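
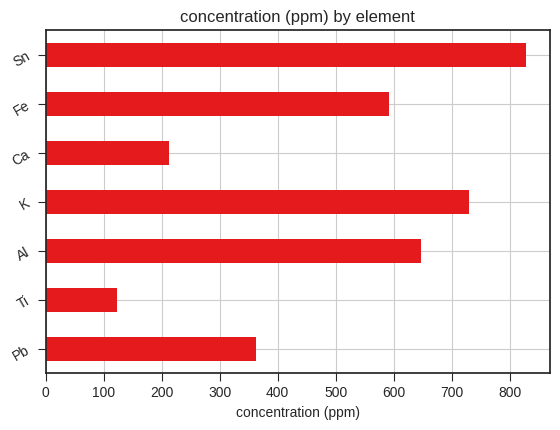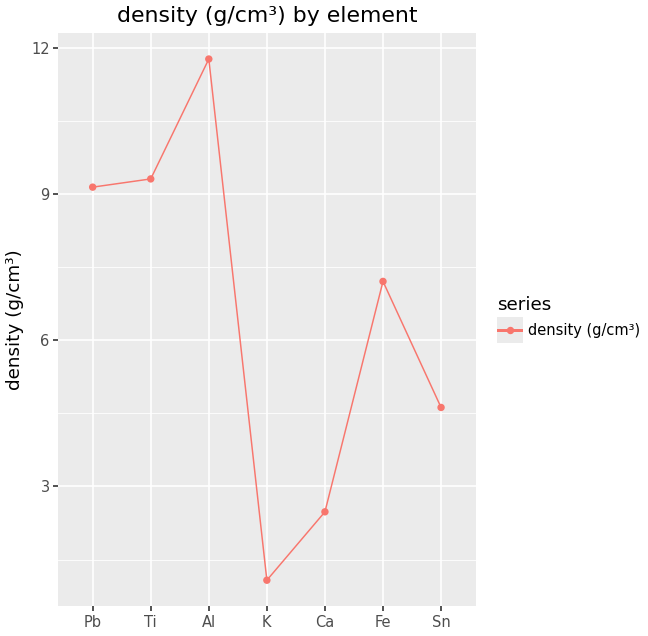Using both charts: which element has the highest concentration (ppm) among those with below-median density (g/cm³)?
Sn

Chart 2 median density (g/cm³) ≈ 8; below-median elements: K, Ca, Sn. Among those, Sn has the highest concentration (ppm) (≈ 800).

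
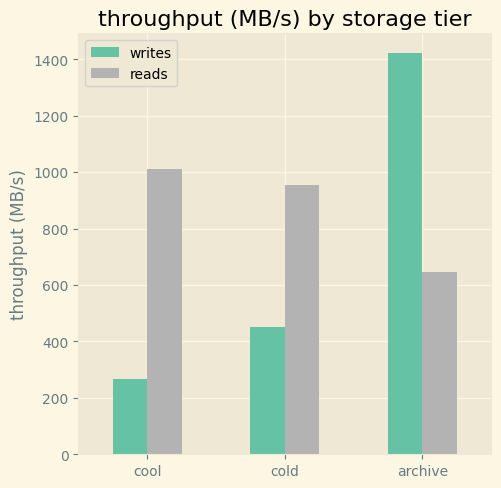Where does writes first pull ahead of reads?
archive

cold: writes ≈ 400 vs reads ≈ 1000 (not yet); archive: writes ≈ 1400 vs reads ≈ 600 (first crossover).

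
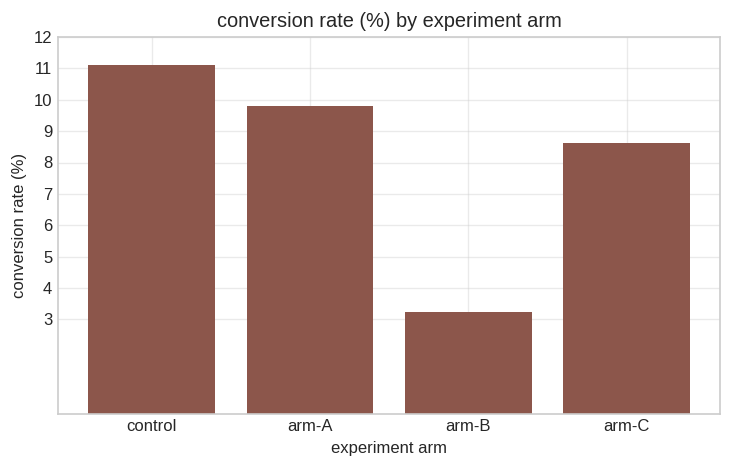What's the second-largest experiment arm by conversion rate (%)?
arm-A

Top 3: control ≈ 11, arm-A ≈ 10, arm-C ≈ 9.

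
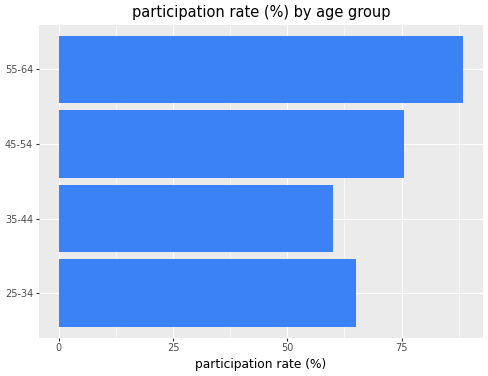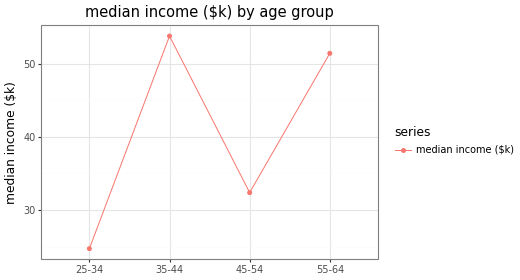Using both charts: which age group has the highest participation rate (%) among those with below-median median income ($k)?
45-54

Chart 2 median median income ($k) ≈ 40; below-median age groups: 25-34, 45-54. Among those, 45-54 has the highest participation rate (%) (≈ 80).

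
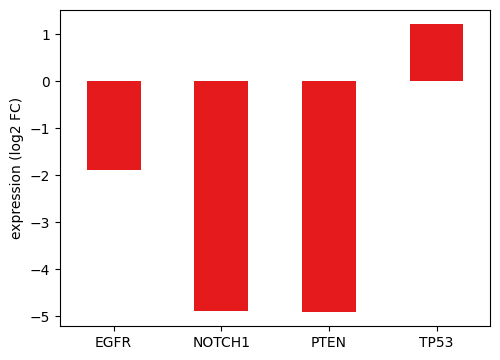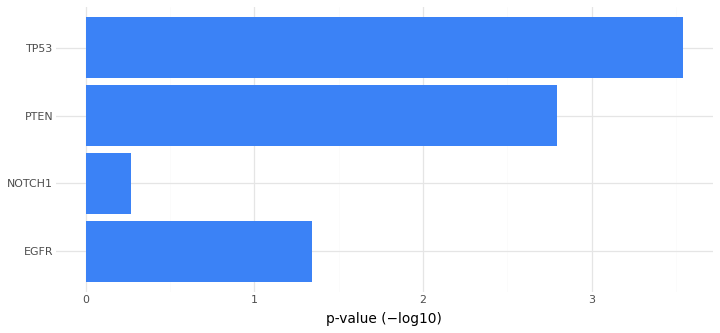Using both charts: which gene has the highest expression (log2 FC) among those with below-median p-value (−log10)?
EGFR

Chart 2 median p-value (−log10) ≈ 2; below-median genes: EGFR, NOTCH1. Among those, EGFR has the highest expression (log2 FC) (≈ -1.8).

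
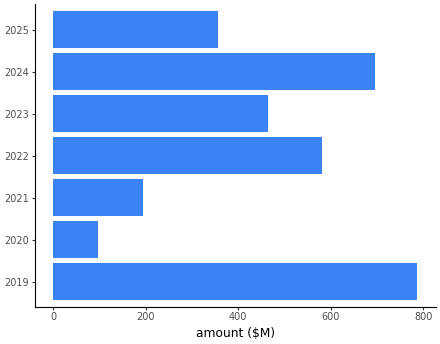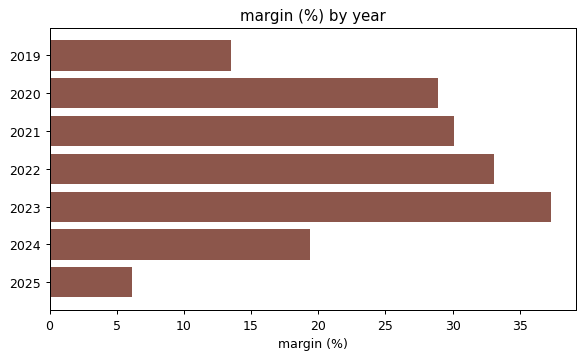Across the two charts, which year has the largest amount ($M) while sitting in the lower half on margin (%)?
2019

Chart 2 median margin (%) ≈ 30; below-median years: 2019, 2024, 2025. Among those, 2019 has the highest amount ($M) (≈ 800).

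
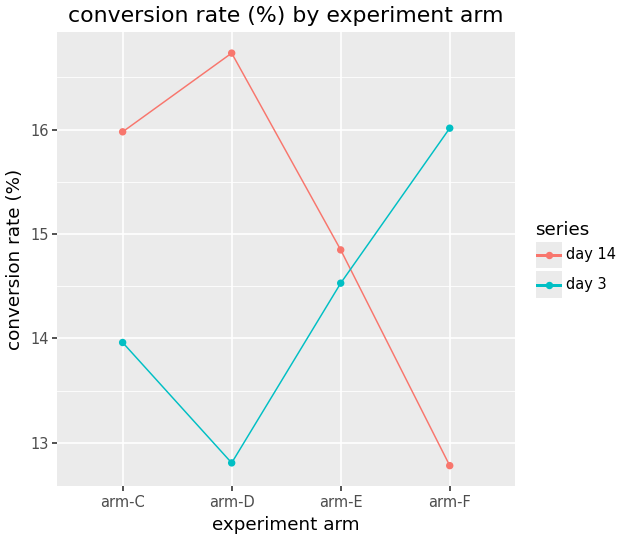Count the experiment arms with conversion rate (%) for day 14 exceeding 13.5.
Above 13.5: arm-C, arm-D, arm-E.

3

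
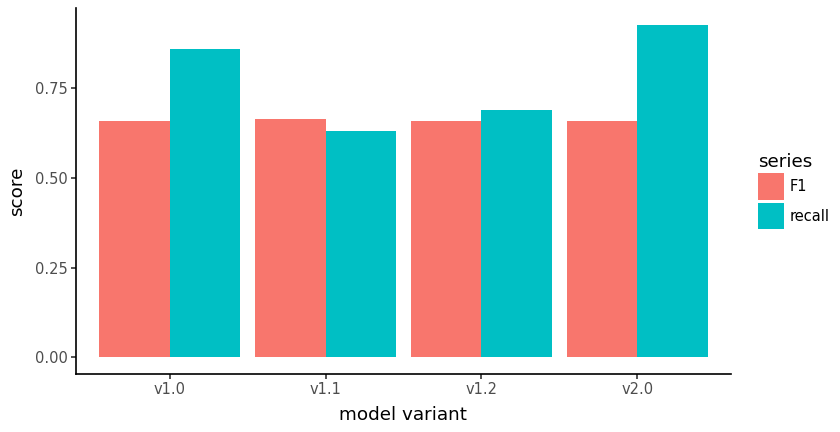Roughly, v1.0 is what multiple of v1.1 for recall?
v1.0 ≈ 0.9, v1.1 ≈ 0.6; 0.9/0.6 ≈ 1.5.

≈ 1.5×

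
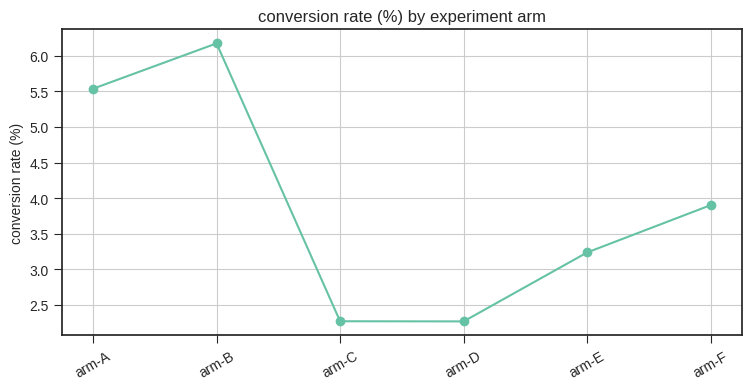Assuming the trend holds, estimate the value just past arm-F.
Last three: 2.5, 3.0, 4.0 → slope ≈ 0.75/step → next ≈ 4.75.

≈ 4.75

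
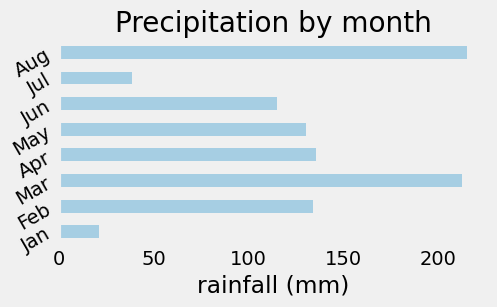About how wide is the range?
Max Aug ≈ 220, min Jan ≈ 20; range ≈ 200.

≈ 200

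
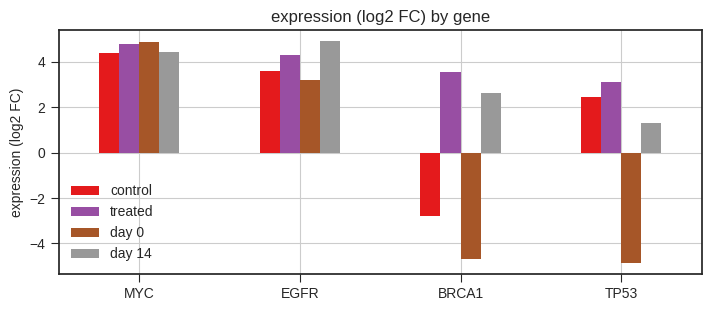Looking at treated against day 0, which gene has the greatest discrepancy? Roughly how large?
BRCA1, ≈ 9 log2 FC

BRCA1: treated ≈ 4, day 0 ≈ -5 → gap ≈ 9. Next-largest (TP53) is only ≈ 8.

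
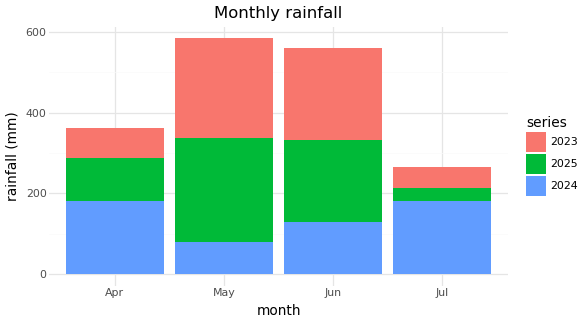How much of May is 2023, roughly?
2023 top ≈ 600, bottom ≈ 350; segment ≈ 250.

≈ 250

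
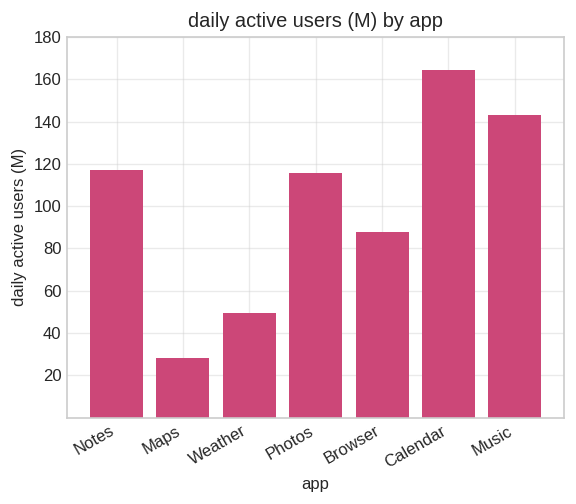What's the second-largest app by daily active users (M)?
Music

Top 3: Calendar ≈ 160, Music ≈ 140, Notes ≈ 120.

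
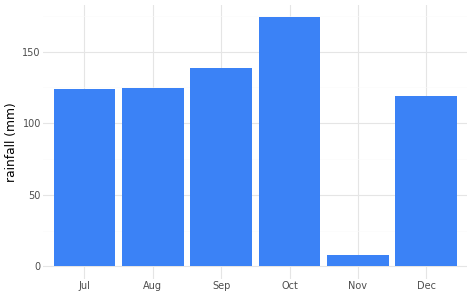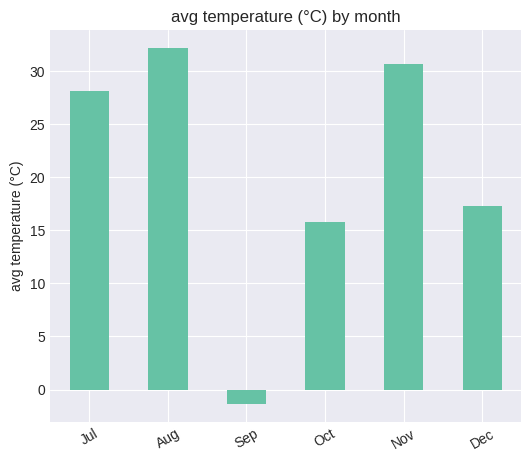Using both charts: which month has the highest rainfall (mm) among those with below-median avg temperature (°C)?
Oct

Chart 2 median avg temperature (°C) ≈ 25; below-median months: Sep, Oct, Dec. Among those, Oct has the highest rainfall (mm) (≈ 180).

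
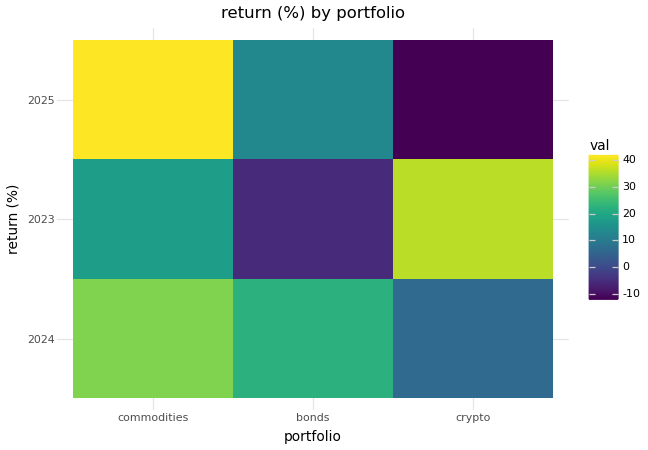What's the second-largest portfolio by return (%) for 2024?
bonds

Top 3 for 2024: commodities ≈ 30, bonds ≈ 20, crypto ≈ 5.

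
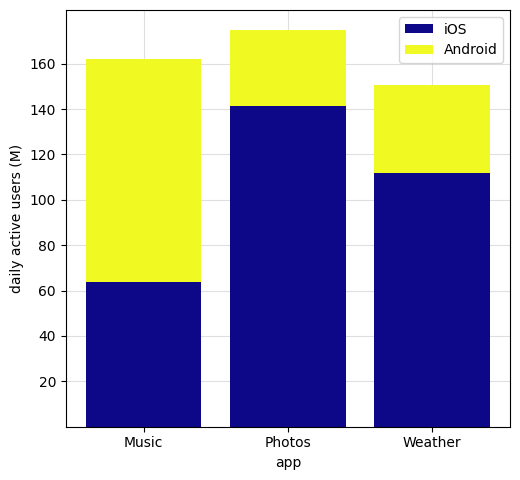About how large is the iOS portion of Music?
≈ 60

iOS top ≈ 60, bottom ≈ 0; segment ≈ 60.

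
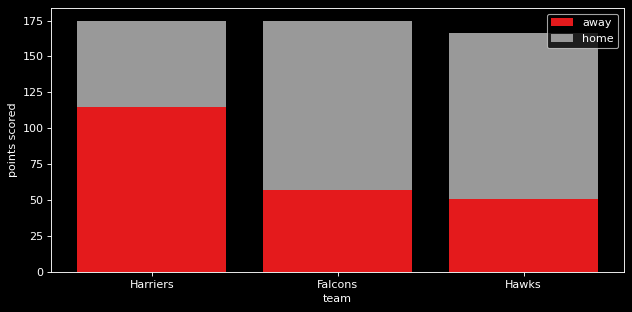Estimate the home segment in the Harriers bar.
≈ 60

home top ≈ 180, bottom ≈ 120; segment ≈ 60.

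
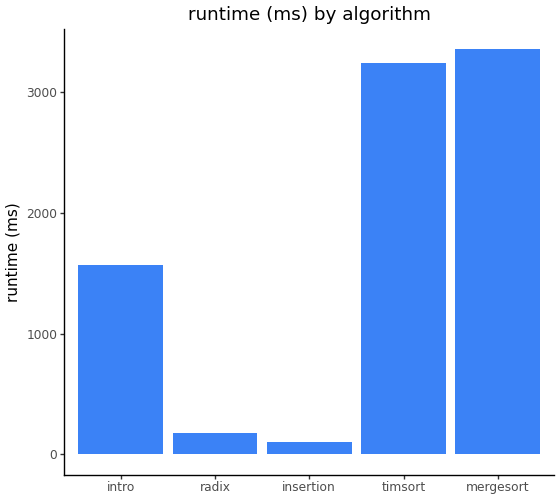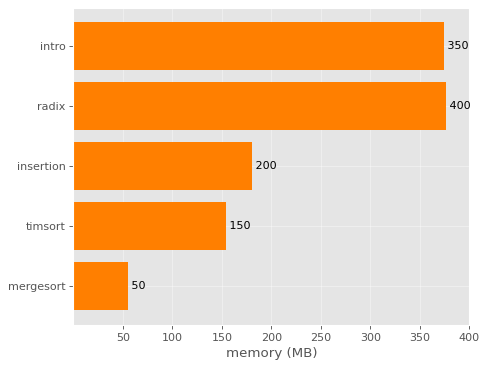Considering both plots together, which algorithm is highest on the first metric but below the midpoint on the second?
mergesort

Chart 2 median memory (MB) ≈ 200; below-median algorithms: timsort, mergesort. Among those, mergesort has the highest runtime (ms) (≈ 3500).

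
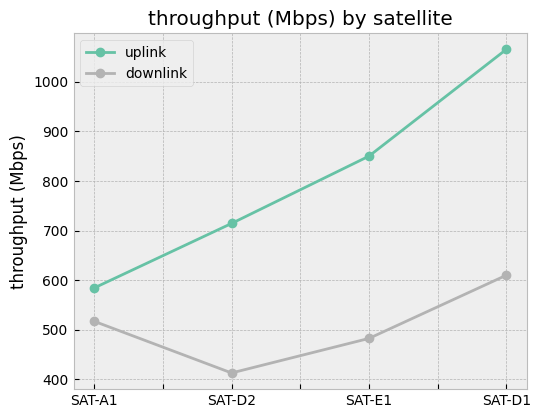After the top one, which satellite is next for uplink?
SAT-E1

Top 3 for uplink: SAT-D1 ≈ 1100, SAT-E1 ≈ 800, SAT-D2 ≈ 700.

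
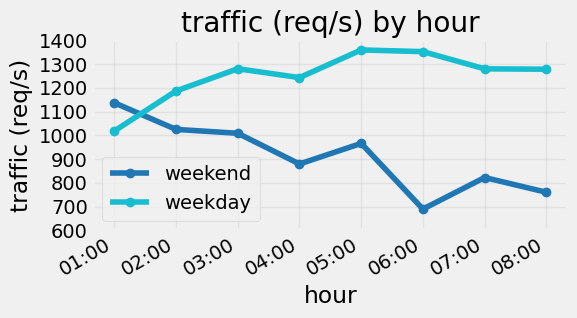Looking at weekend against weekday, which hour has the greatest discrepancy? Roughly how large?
06:00: weekend ≈ 700, weekday ≈ 1400 → gap ≈ 700. Next-largest (08:00) is only ≈ 500.

06:00, ≈ 700 req/s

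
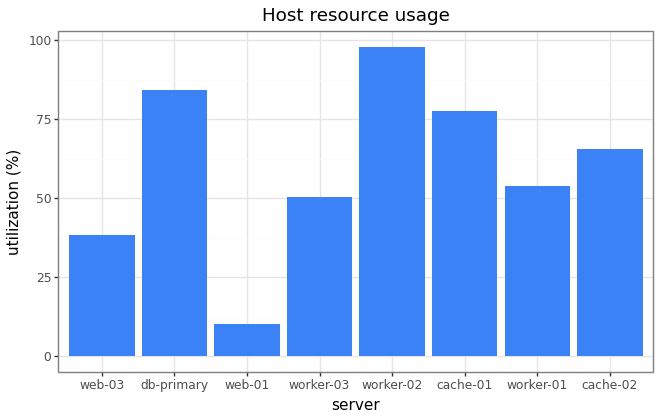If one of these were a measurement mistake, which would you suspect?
web-01 ≈ 10; the rest sit between ≈ 40 and ≈ 100.

web-01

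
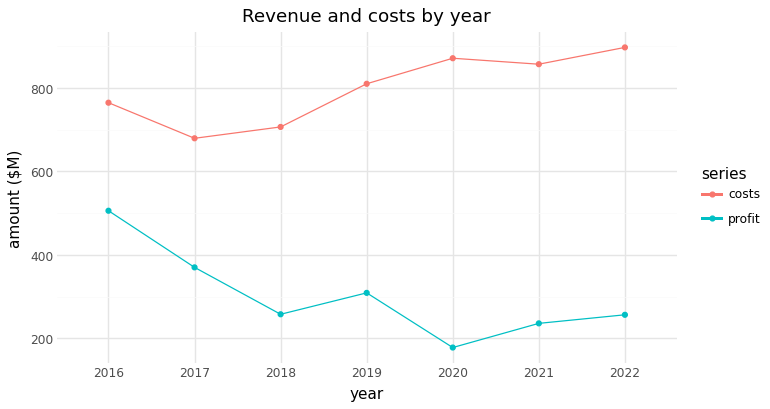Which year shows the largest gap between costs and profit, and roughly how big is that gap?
2020, ≈ 700 $M

2020: costs ≈ 900, profit ≈ 200 → gap ≈ 700. Next-largest (2022) is only ≈ 600.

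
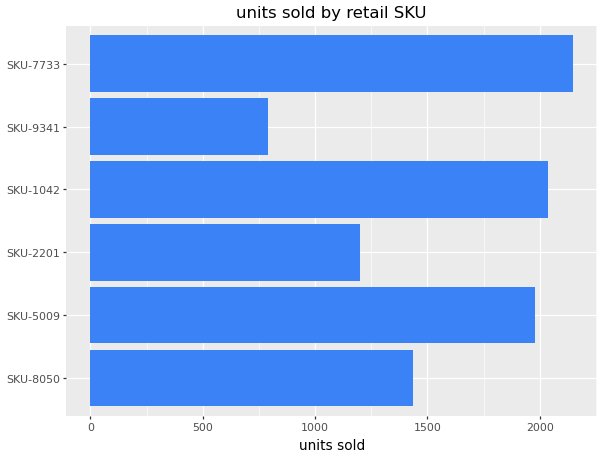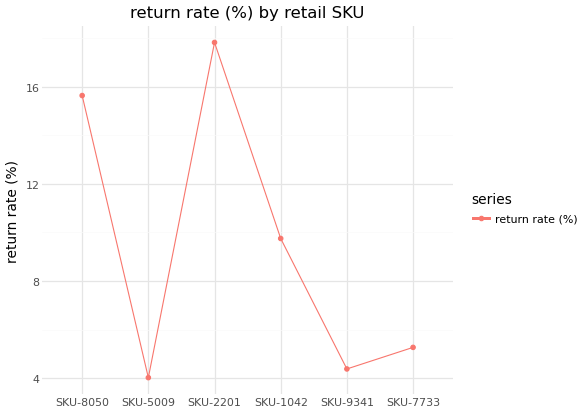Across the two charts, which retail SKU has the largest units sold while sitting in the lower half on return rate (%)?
Chart 2 median return rate (%) ≈ 8; below-median retail SKUs: SKU-5009, SKU-9341, SKU-7733. Among those, SKU-7733 has the highest units sold (≈ 2200).

SKU-7733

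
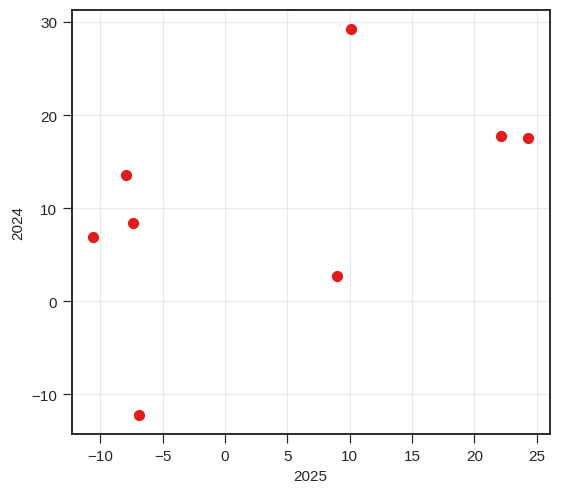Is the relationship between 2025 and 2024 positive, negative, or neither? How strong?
positive, moderate

Points are positively correlated; moderate (|r| ≈ 0.5).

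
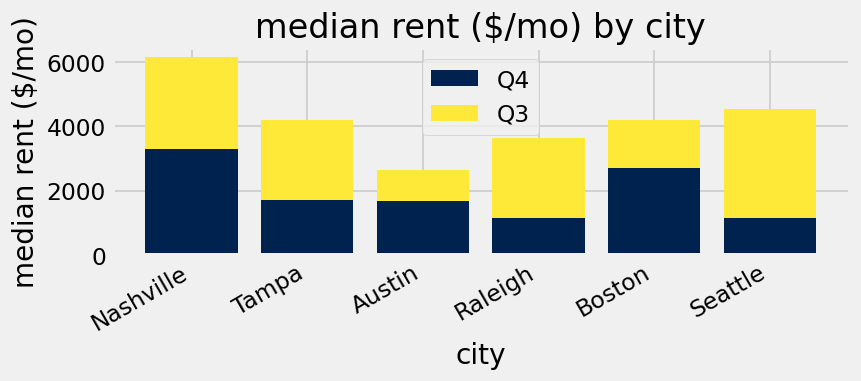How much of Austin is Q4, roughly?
≈ 2000

Q4 top ≈ 2000, bottom ≈ 0; segment ≈ 2000.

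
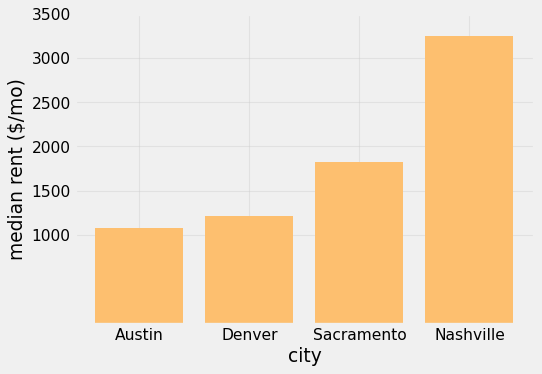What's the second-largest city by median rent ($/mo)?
Top 3: Nashville ≈ 3000, Sacramento ≈ 2000, Denver ≈ 1000.

Sacramento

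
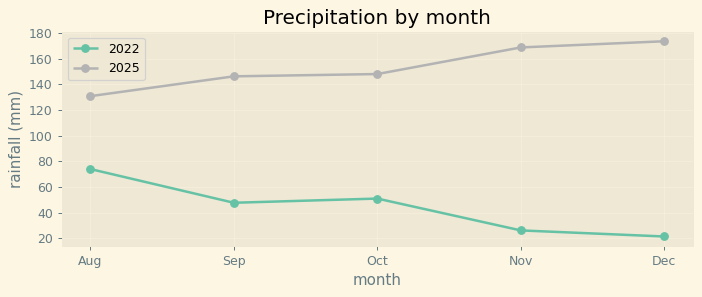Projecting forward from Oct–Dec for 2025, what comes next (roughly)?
Last three: 140, 160, 180 → slope ≈ 20/step → next ≈ 200.

≈ 200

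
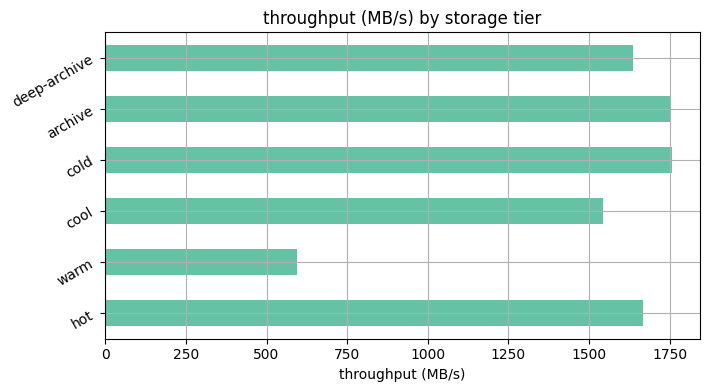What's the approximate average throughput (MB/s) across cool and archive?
(1600 + 1800) / 2 ≈ 1700.

≈ 1700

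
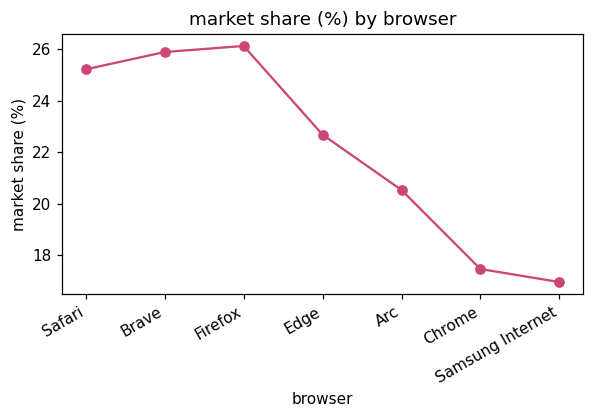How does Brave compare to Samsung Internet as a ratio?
Brave ≈ 26, Samsung Internet ≈ 17; 26/17 ≈ 1.53.

≈ 1.53×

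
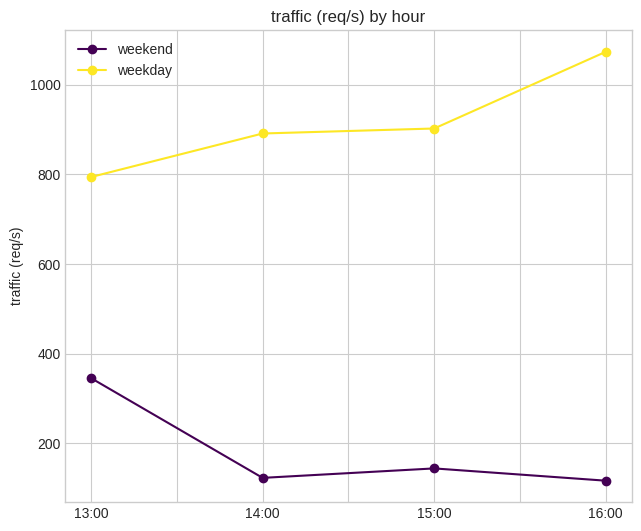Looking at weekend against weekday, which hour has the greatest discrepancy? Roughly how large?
16:00: weekend ≈ 100, weekday ≈ 1100 → gap ≈ 1000. Next-largest (14:00) is only ≈ 800.

16:00, ≈ 1000 req/s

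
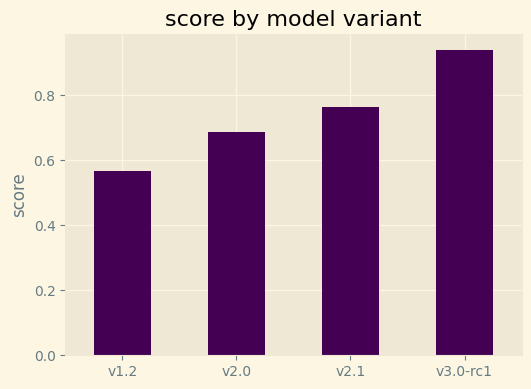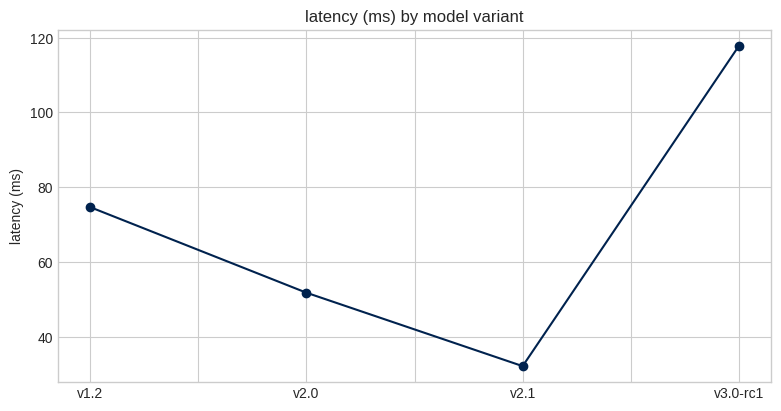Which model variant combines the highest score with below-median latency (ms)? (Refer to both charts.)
v2.1

Chart 2 median latency (ms) ≈ 60; below-median model variants: v2.0, v2.1. Among those, v2.1 has the highest score (≈ 0.8).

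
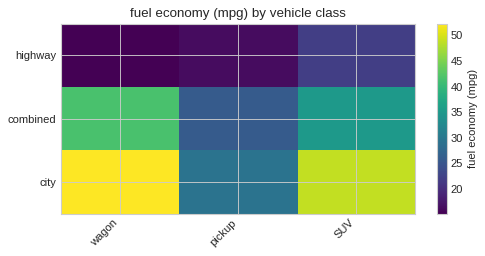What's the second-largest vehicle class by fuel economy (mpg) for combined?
Top 3 for combined: wagon ≈ 40, SUV ≈ 35, pickup ≈ 25.

SUV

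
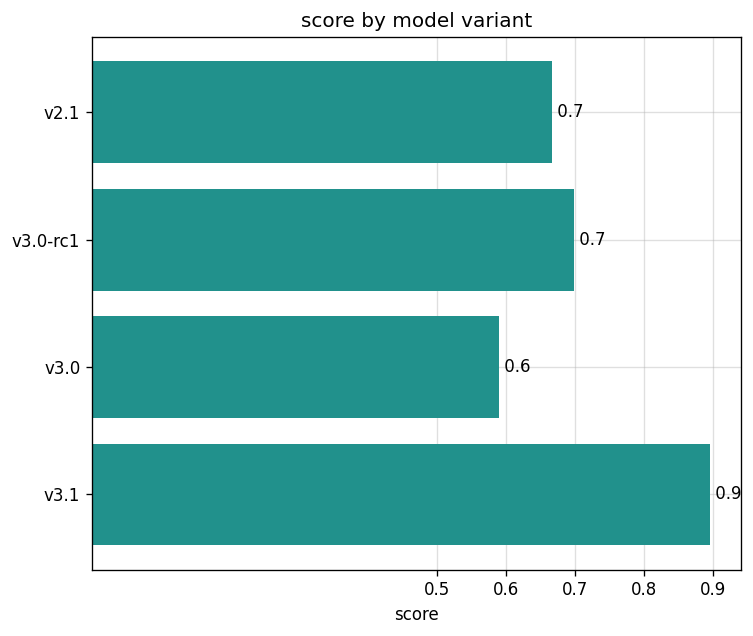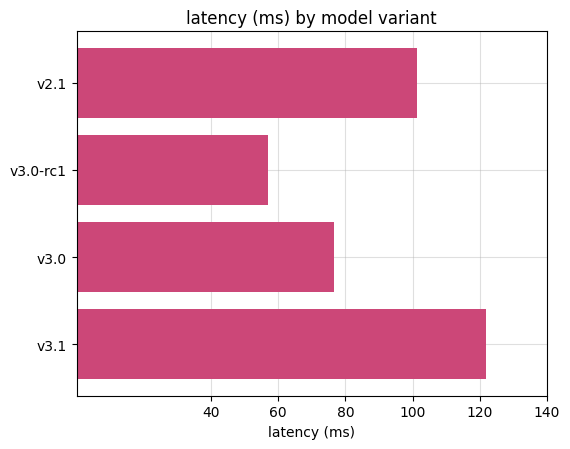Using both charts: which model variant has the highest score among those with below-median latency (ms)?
v3.0-rc1

Chart 2 median latency (ms) ≈ 80; below-median model variants: v3.0-rc1, v3.0. Among those, v3.0-rc1 has the highest score (≈ 0.7).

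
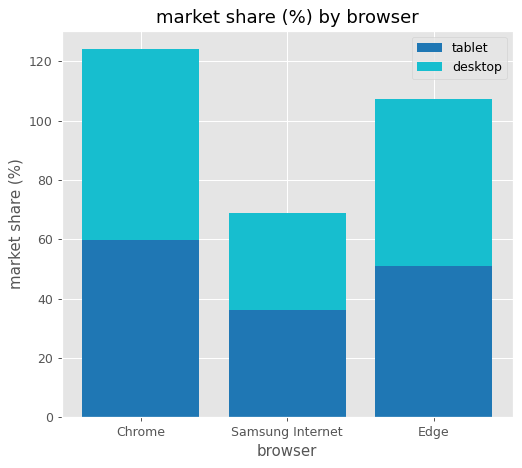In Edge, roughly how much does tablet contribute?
≈ 60

tablet top ≈ 60, bottom ≈ 0; segment ≈ 60.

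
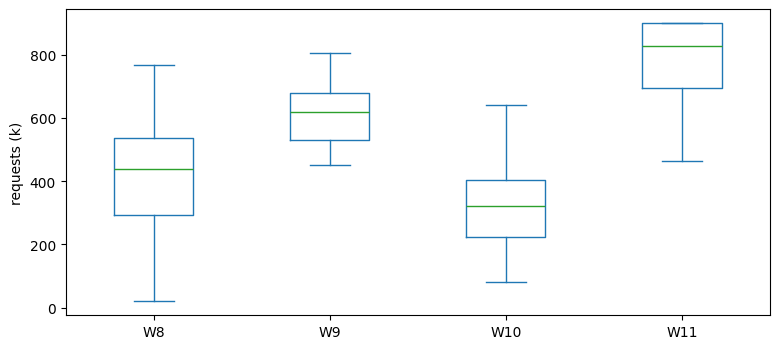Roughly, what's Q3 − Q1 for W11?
≈ 200

Q3 ≈ 900, Q1 ≈ 700; IQR ≈ 200.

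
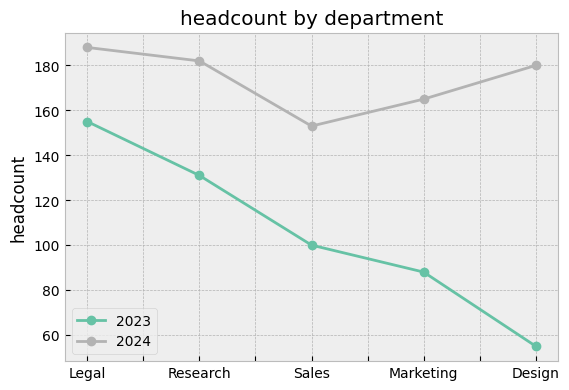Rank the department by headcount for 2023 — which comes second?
Top 3 for 2023: Legal ≈ 160, Research ≈ 140, Sales ≈ 100.

Research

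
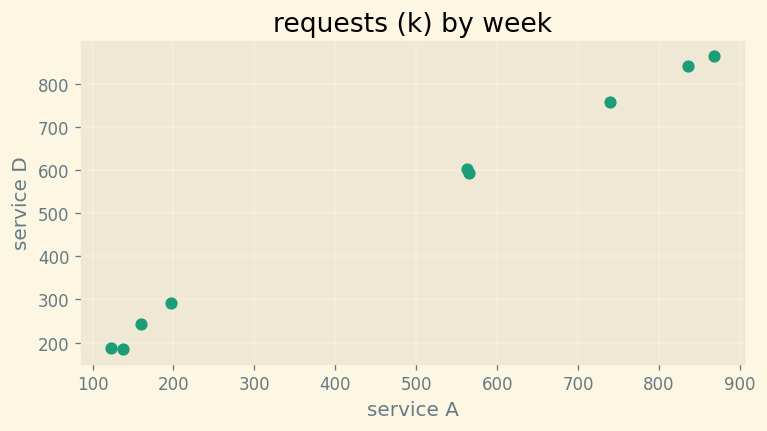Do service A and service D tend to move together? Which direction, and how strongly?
positive, strong

Points are positively correlated; strong (|r| ≈ 1.0).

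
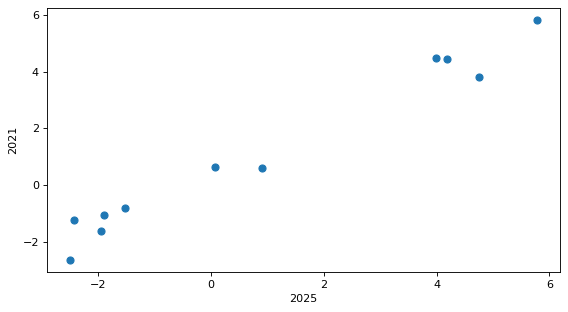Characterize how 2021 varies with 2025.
positive, strong

Points are positively correlated; strong (|r| ≈ 1.0).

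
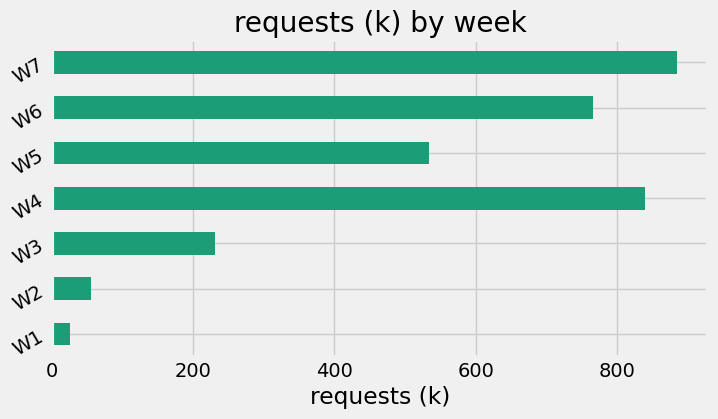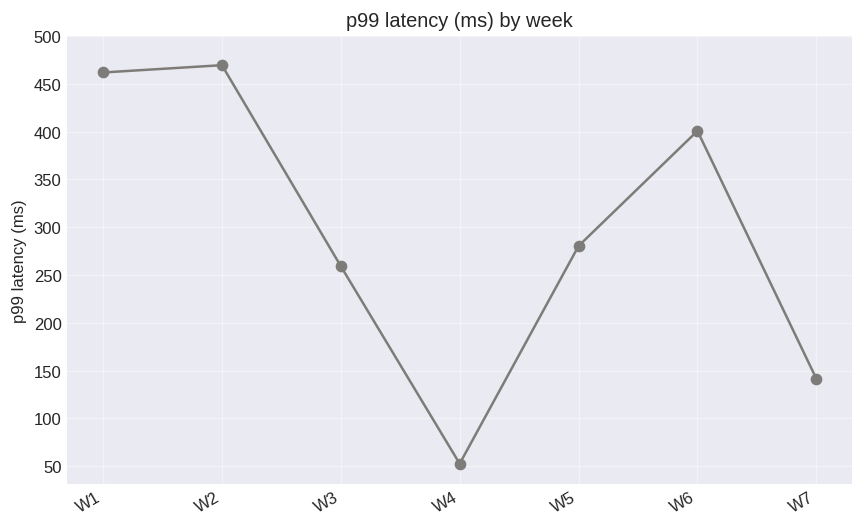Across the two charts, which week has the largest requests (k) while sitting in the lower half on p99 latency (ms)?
W7

Chart 2 median p99 latency (ms) ≈ 300; below-median weeks: W3, W4, W7. Among those, W7 has the highest requests (k) (≈ 900).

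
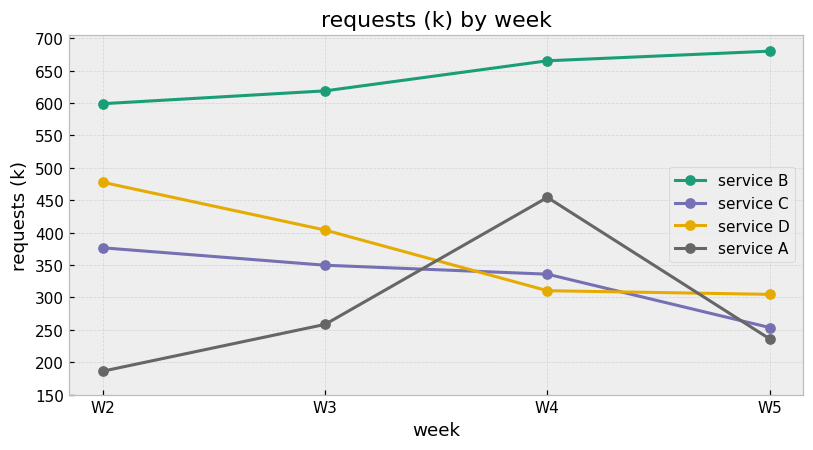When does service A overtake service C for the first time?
W4

W3: service A ≈ 250 vs service C ≈ 350 (not yet); W4: service A ≈ 450 vs service C ≈ 350 (first crossover).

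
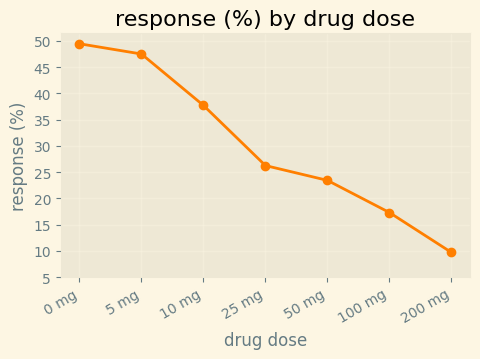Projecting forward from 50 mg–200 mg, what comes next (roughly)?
≈ 2.5

Last three: 25, 15, 10 → slope ≈ -7.5/step → next ≈ 2.5.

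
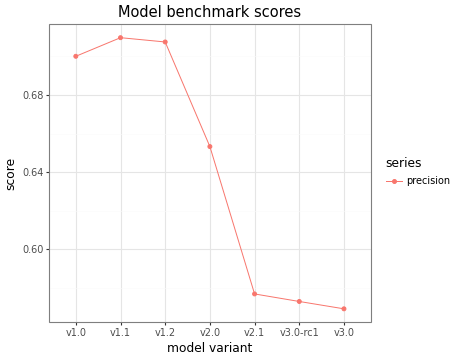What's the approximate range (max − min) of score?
≈ 0.14

Max v1.1 ≈ 0.70, min v3.0 ≈ 0.56; range ≈ 0.14.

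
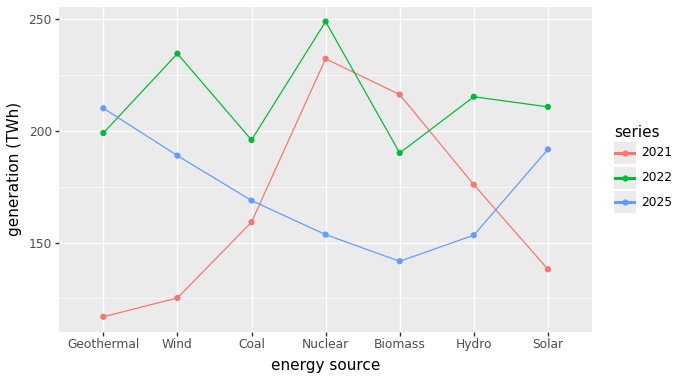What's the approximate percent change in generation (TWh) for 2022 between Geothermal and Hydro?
≈ +10%

Geothermal ≈ 200, Hydro ≈ 220; (220 − 200) / 200 ≈ +10%.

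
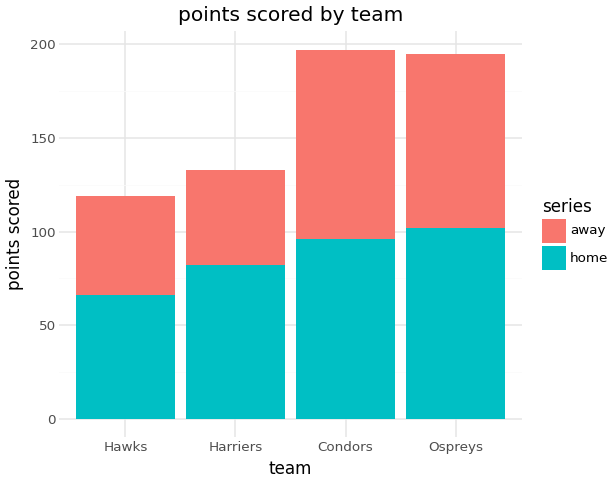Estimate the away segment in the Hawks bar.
≈ 60

away top ≈ 120, bottom ≈ 60; segment ≈ 60.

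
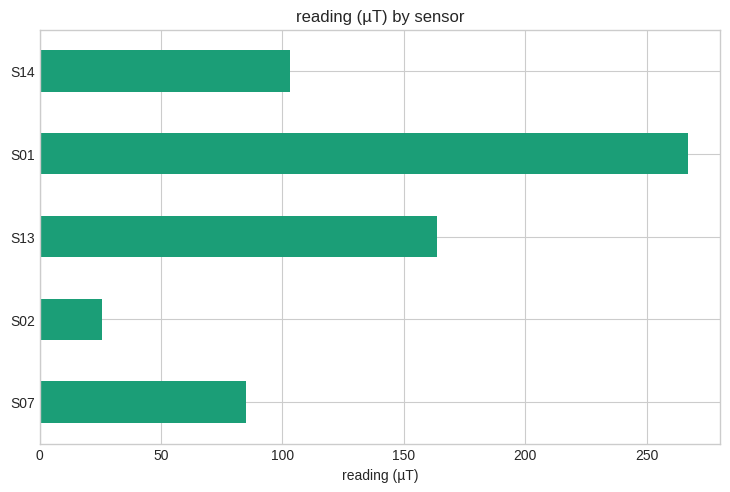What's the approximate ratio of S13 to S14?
≈ 1.75×

S13 ≈ 175, S14 ≈ 100; 175/100 ≈ 1.75.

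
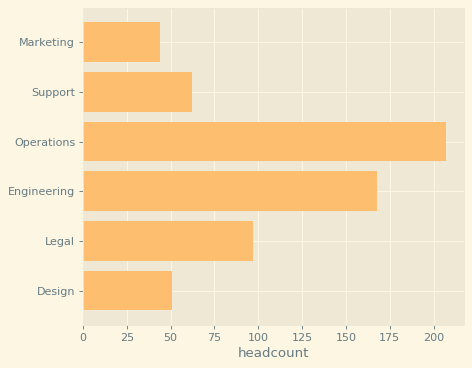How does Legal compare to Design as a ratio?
≈ 1.67×

Legal ≈ 100, Design ≈ 60; 100/60 ≈ 1.67.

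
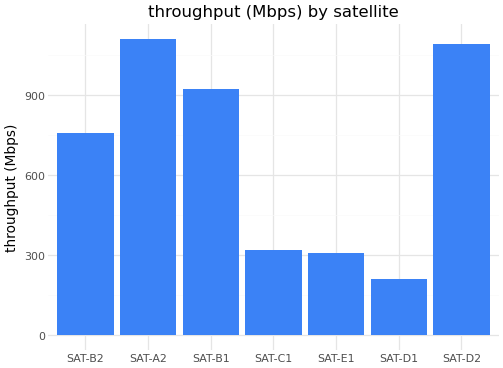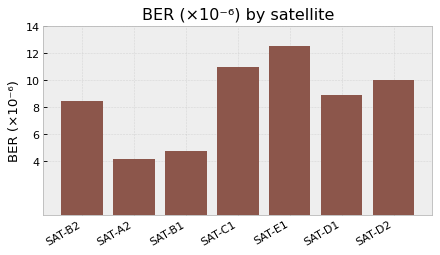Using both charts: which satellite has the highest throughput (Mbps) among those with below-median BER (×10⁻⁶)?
Chart 2 median BER (×10⁻⁶) ≈ 8; below-median satellites: SAT-B2, SAT-A2, SAT-B1. Among those, SAT-A2 has the highest throughput (Mbps) (≈ 1200).

SAT-A2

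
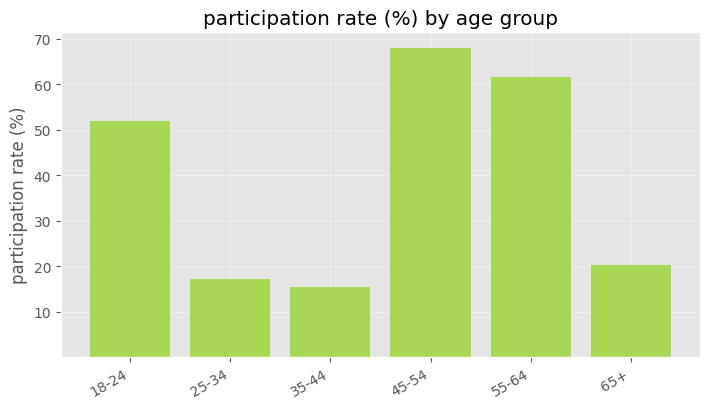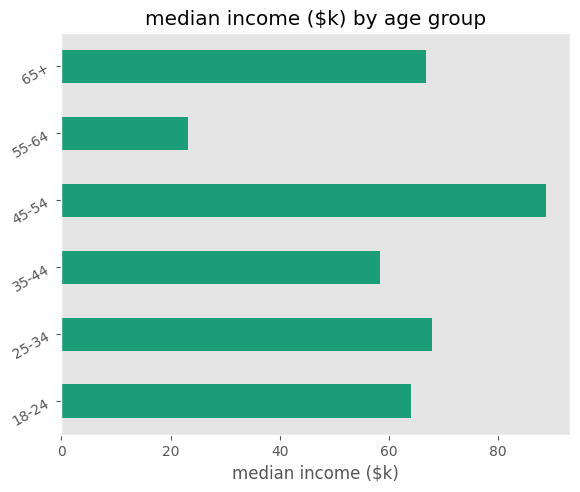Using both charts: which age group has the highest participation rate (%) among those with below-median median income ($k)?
Chart 2 median median income ($k) ≈ 70; below-median age groups: 18-24, 35-44, 55-64. Among those, 55-64 has the highest participation rate (%) (≈ 60).

55-64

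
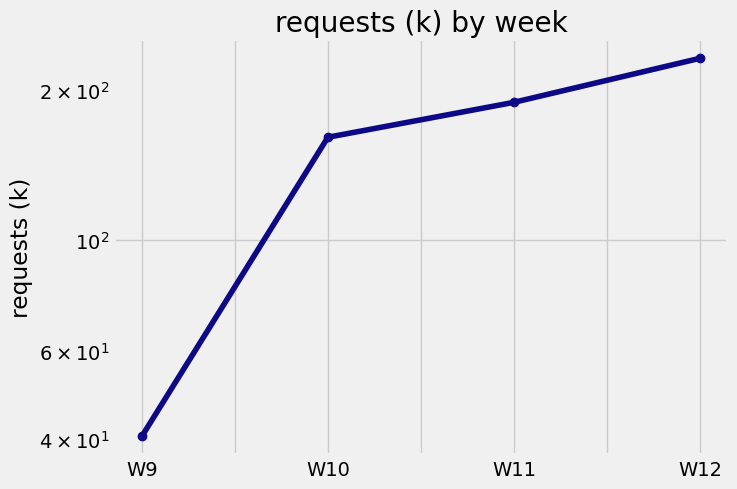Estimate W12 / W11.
≈ 1.33×

W12 ≈ 240, W11 ≈ 180; 240/180 ≈ 1.33.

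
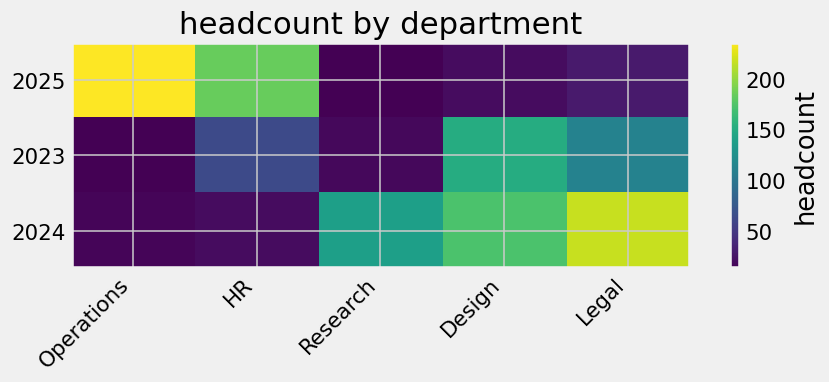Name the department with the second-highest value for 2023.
Top 3 for 2023: Design ≈ 160, Legal ≈ 120, HR ≈ 60.

Legal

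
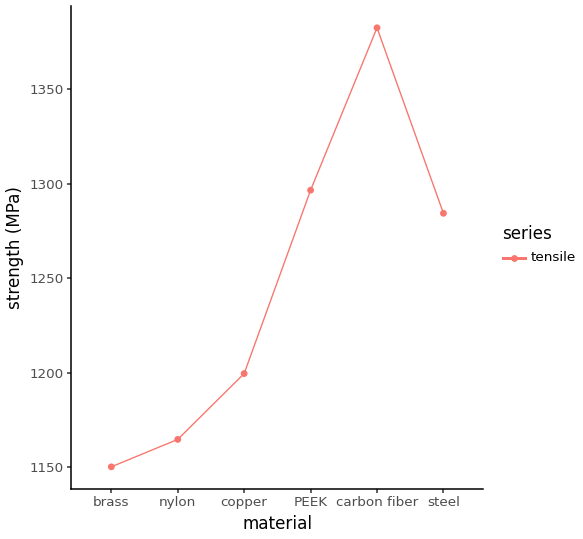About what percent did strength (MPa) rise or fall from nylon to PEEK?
nylon ≈ 1160, PEEK ≈ 1300; (1300 − 1160) / 1160 ≈ +12.1%.

≈ +12.1%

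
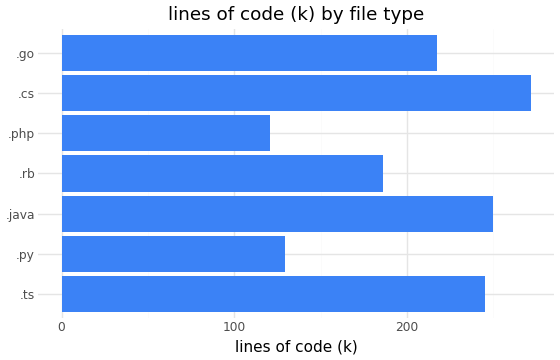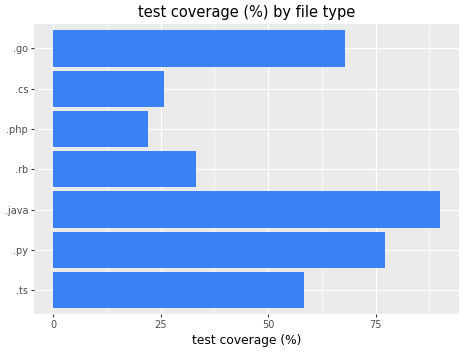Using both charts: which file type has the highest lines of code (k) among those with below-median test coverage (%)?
Chart 2 median test coverage (%) ≈ 60; below-median file types: .rb, .php, .cs. Among those, .cs has the highest lines of code (k) (≈ 275).

.cs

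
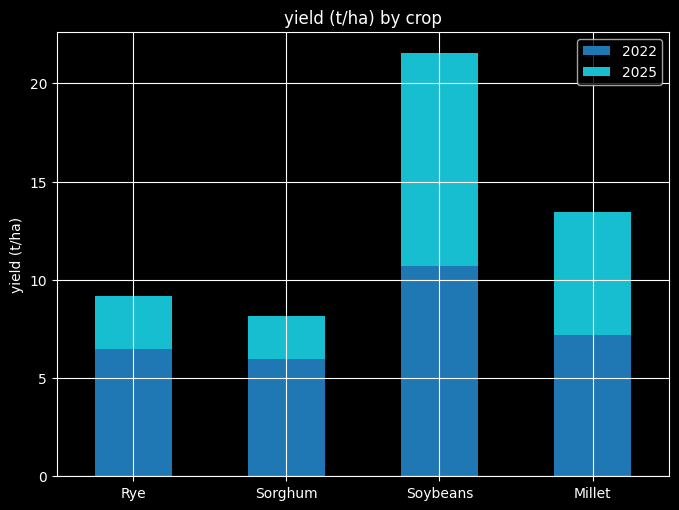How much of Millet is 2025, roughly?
2025 top ≈ 14, bottom ≈ 8; segment ≈ 6.

≈ 6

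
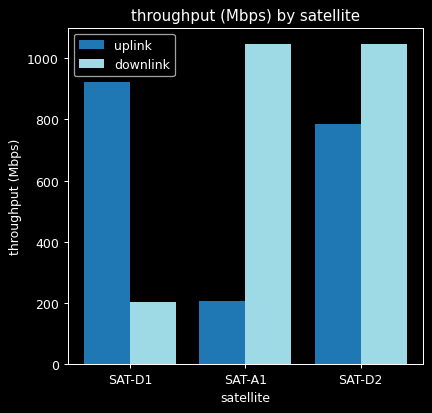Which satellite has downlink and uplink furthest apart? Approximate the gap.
SAT-A1, ≈ 800 Mbps

SAT-A1: downlink ≈ 1000, uplink ≈ 200 → gap ≈ 800. Next-largest (SAT-D1) is only ≈ 700.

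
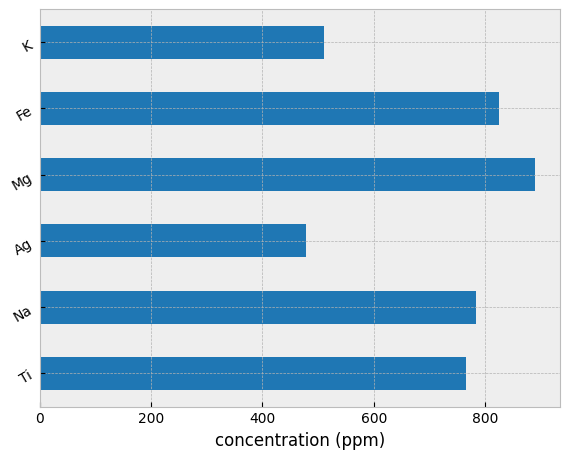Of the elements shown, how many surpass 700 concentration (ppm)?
Above 700: Ti, Na, Mg, Fe.

4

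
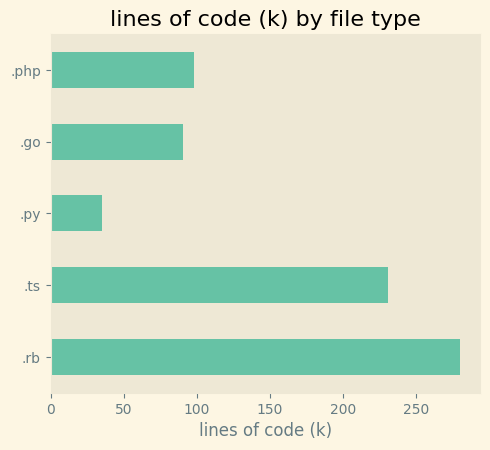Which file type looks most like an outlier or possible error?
.rb

.rb ≈ 275; the rest sit between ≈ 25 and ≈ 225.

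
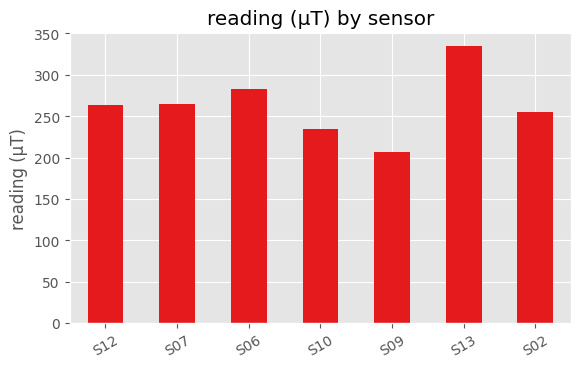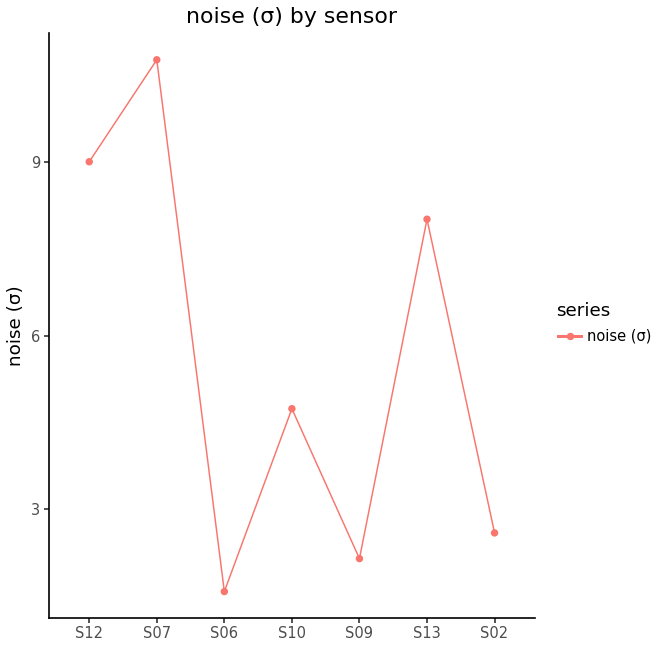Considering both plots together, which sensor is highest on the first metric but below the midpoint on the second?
Chart 2 median noise (σ) ≈ 5; below-median sensors: S06, S09, S02. Among those, S06 has the highest reading (µT) (≈ 300).

S06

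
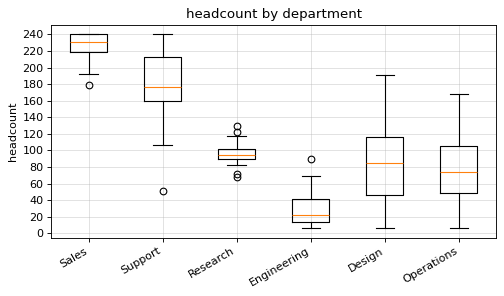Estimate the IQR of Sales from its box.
Q3 ≈ 240, Q1 ≈ 220; IQR ≈ 20.

≈ 20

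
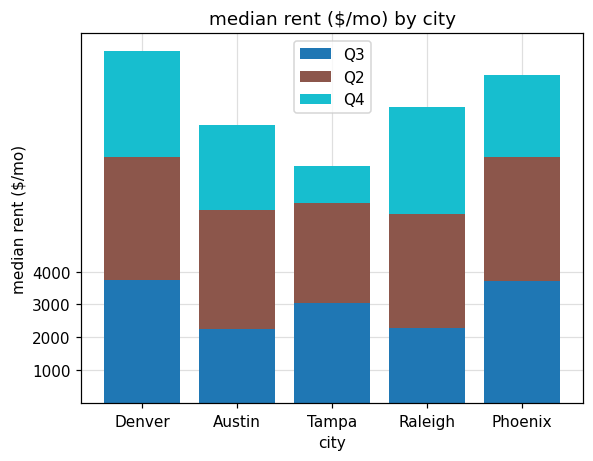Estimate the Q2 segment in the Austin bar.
≈ 4000

Q2 top ≈ 6000, bottom ≈ 2000; segment ≈ 4000.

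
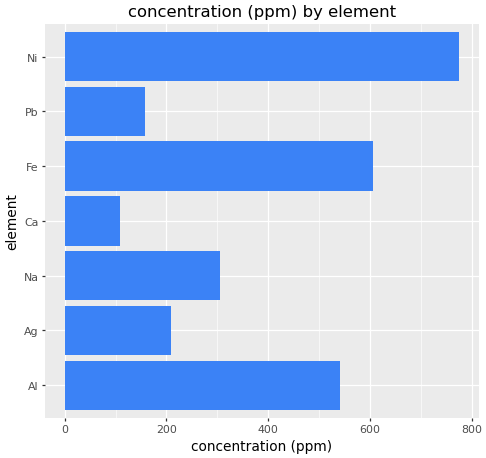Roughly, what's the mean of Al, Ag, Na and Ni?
≈ 450

(500 + 200 + 300 + 800) / 4 ≈ 450.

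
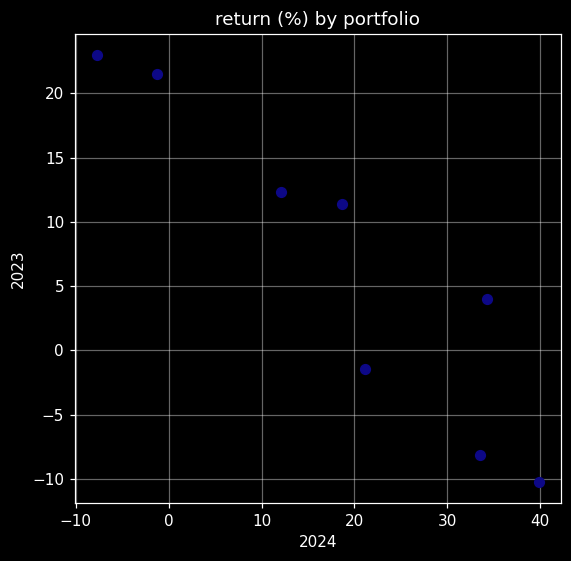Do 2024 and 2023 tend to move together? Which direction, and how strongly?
negative, strong

Points are negatively correlated; strong (|r| ≈ 0.9).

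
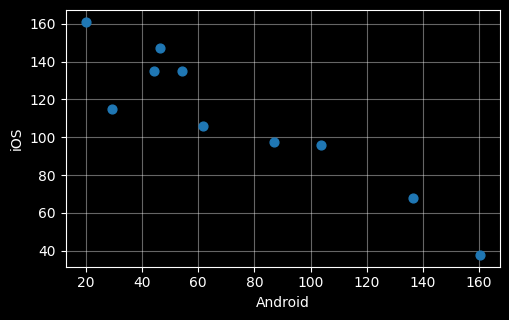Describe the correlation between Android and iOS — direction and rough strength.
Points are negatively correlated; strong (|r| ≈ 0.9).

negative, strong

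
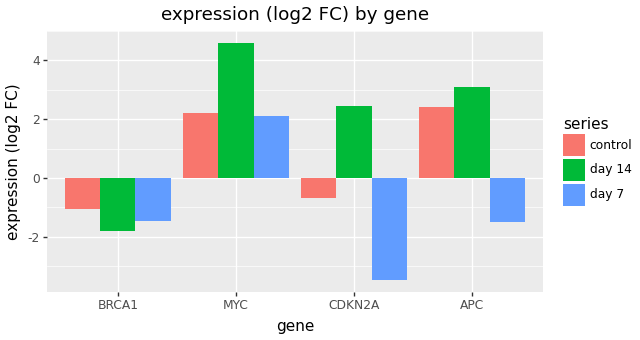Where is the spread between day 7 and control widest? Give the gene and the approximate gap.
APC: day 7 ≈ -1, control ≈ 2 → gap ≈ 3. Next-largest (CDKN2A) is only ≈ 2.

APC, ≈ 3 log2 FC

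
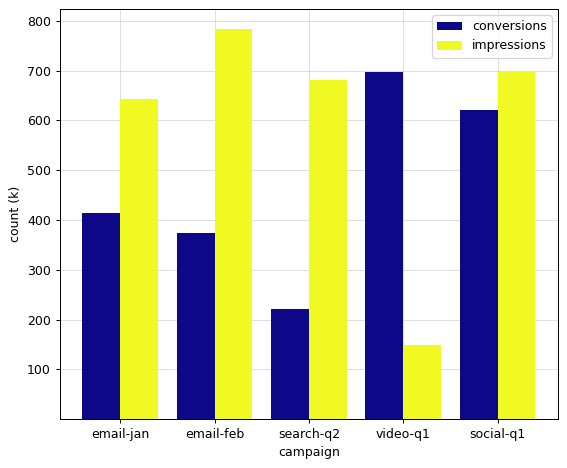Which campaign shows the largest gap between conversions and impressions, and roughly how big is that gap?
video-q1, ≈ 600 k

video-q1: conversions ≈ 700, impressions ≈ 100 → gap ≈ 600. Next-largest (search-q2) is only ≈ 500.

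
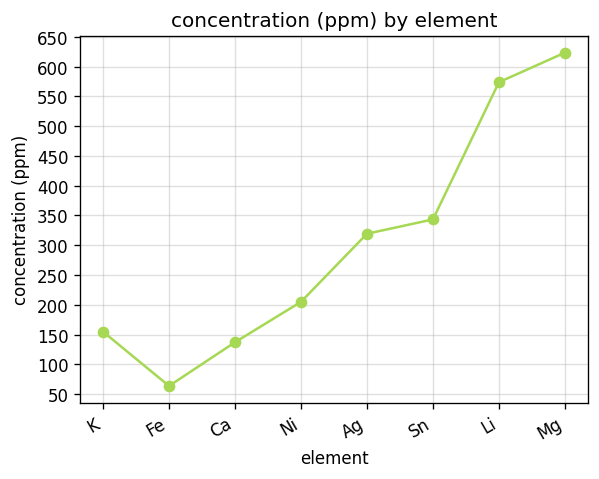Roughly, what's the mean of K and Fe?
≈ 100

(150 + 50) / 2 ≈ 100.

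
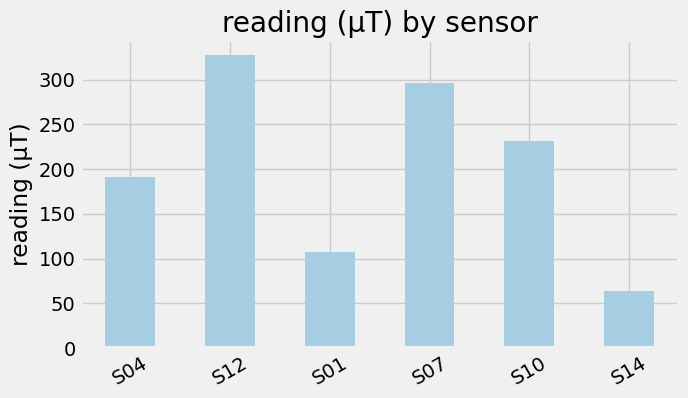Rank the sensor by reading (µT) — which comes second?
Top 3: S12 ≈ 350, S07 ≈ 300, S10 ≈ 250.

S07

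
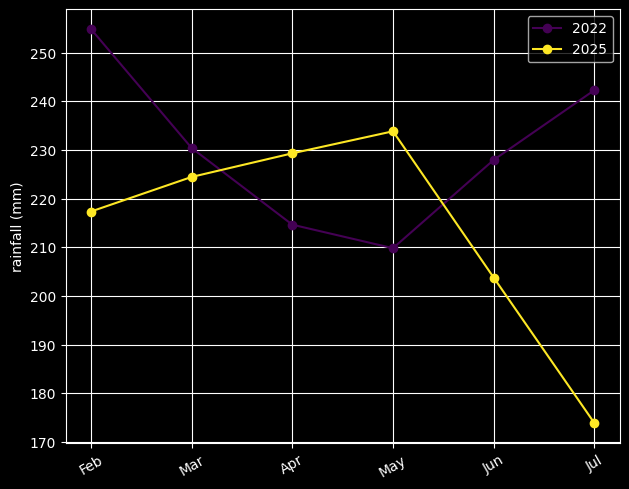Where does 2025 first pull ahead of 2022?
Apr

Mar: 2025 ≈ 220 vs 2022 ≈ 230 (not yet); Apr: 2025 ≈ 230 vs 2022 ≈ 210 (first crossover).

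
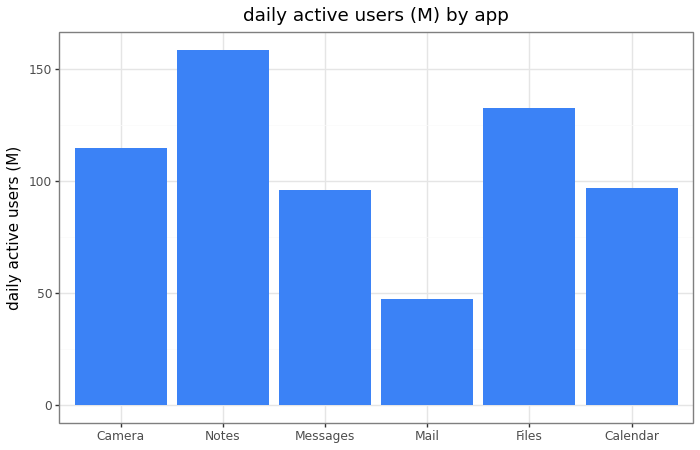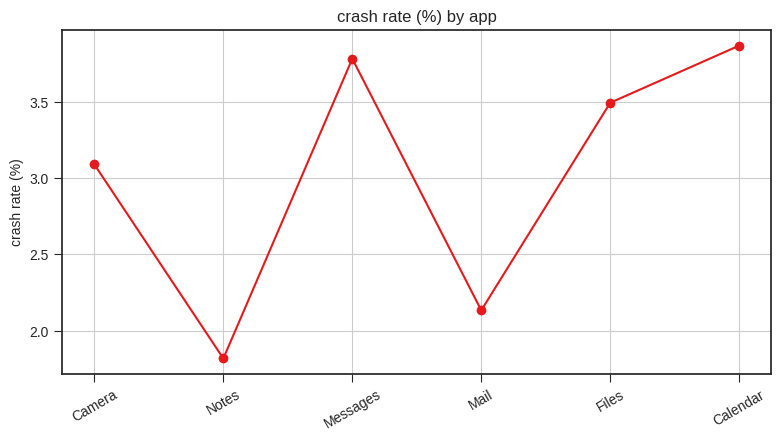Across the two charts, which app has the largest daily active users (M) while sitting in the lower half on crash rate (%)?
Notes

Chart 2 median crash rate (%) ≈ 3.5; below-median apps: Camera, Notes, Mail. Among those, Notes has the highest daily active users (M) (≈ 160).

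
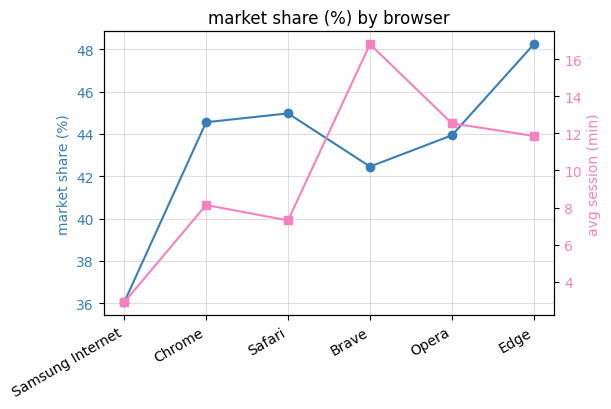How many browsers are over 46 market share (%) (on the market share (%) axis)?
Above 46: Edge.

1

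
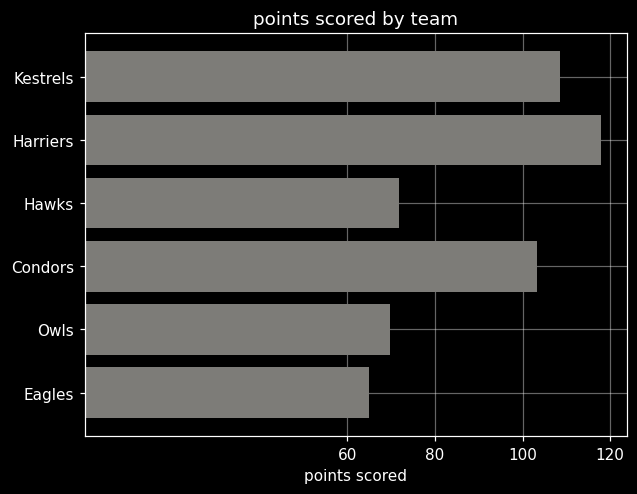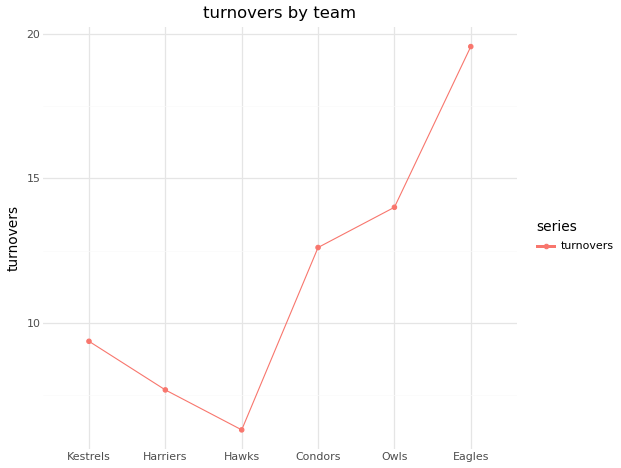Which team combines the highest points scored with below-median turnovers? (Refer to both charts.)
Chart 2 median turnovers ≈ 10; below-median teams: Kestrels, Harriers, Hawks. Among those, Harriers has the highest points scored (≈ 120).

Harriers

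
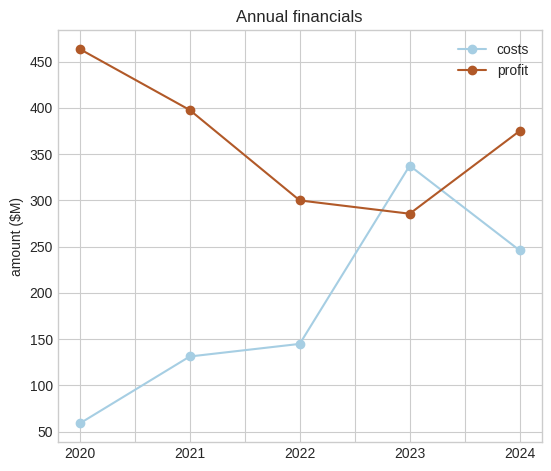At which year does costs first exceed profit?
2023

2022: costs ≈ 150 vs profit ≈ 300 (not yet); 2023: costs ≈ 350 vs profit ≈ 300 (first crossover).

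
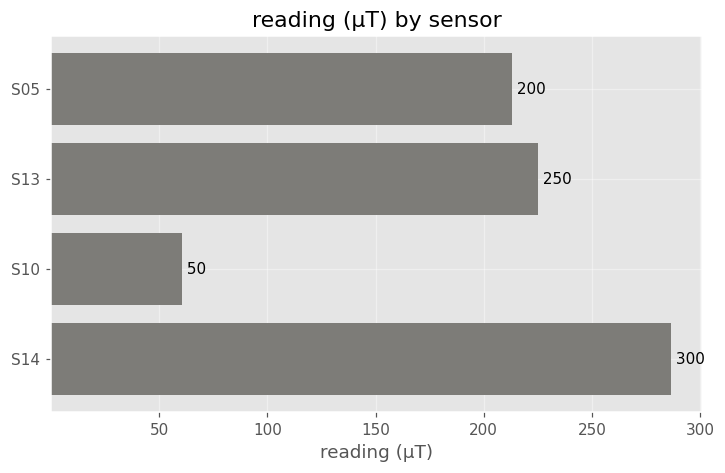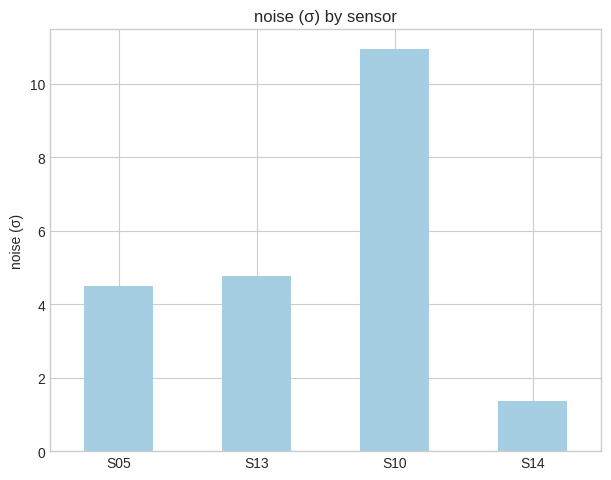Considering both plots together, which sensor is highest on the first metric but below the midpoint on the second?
Chart 2 median noise (σ) ≈ 4; below-median sensors: S05, S14. Among those, S14 has the highest reading (µT) (≈ 300).

S14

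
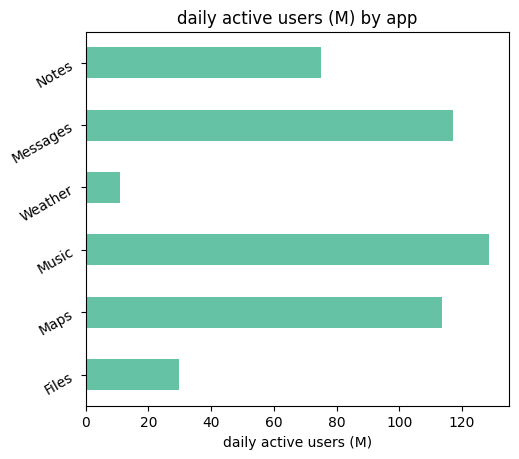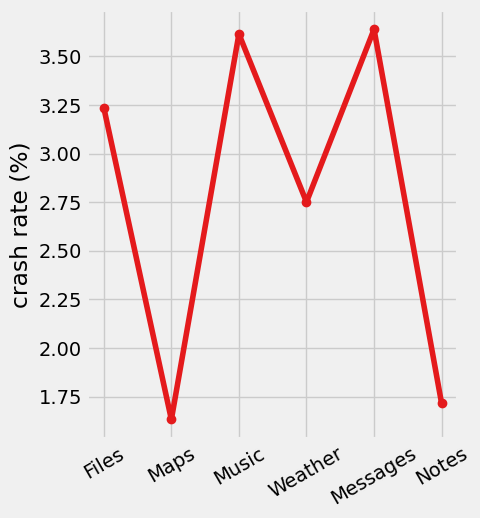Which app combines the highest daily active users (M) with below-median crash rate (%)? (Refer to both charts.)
Chart 2 median crash rate (%) ≈ 3; below-median apps: Maps, Weather, Notes. Among those, Maps has the highest daily active users (M) (≈ 120).

Maps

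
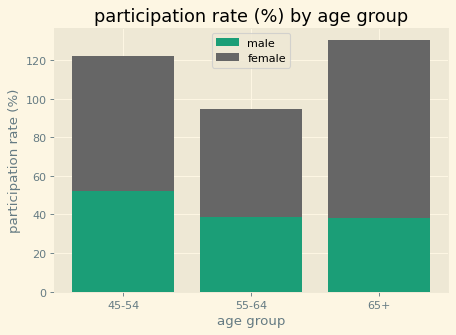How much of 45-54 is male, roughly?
≈ 60

male top ≈ 60, bottom ≈ 0; segment ≈ 60.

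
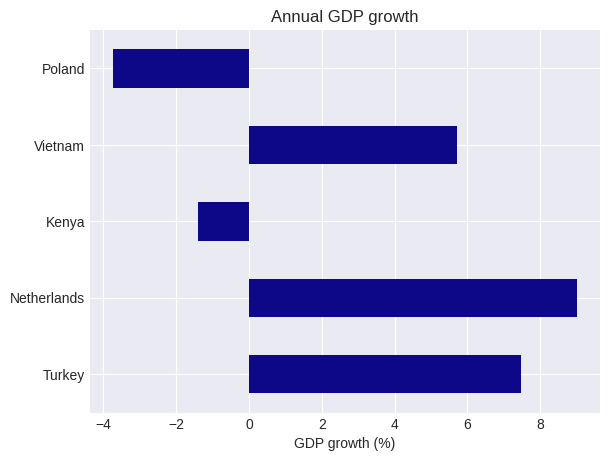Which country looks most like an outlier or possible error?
Poland

Poland ≈ -4; the rest sit between ≈ -2 and ≈ 8.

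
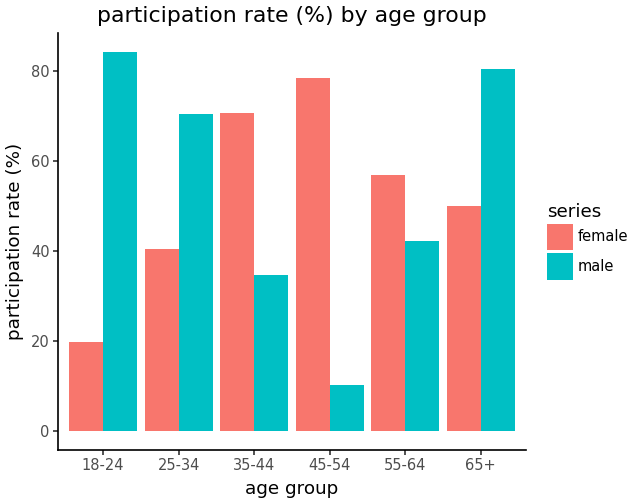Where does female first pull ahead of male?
25-34: female ≈ 40 vs male ≈ 70 (not yet); 35-44: female ≈ 70 vs male ≈ 30 (first crossover).

35-44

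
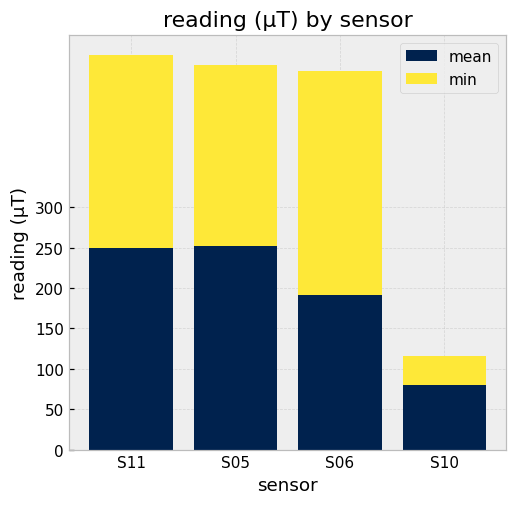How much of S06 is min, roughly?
≈ 250

min top ≈ 450, bottom ≈ 200; segment ≈ 250.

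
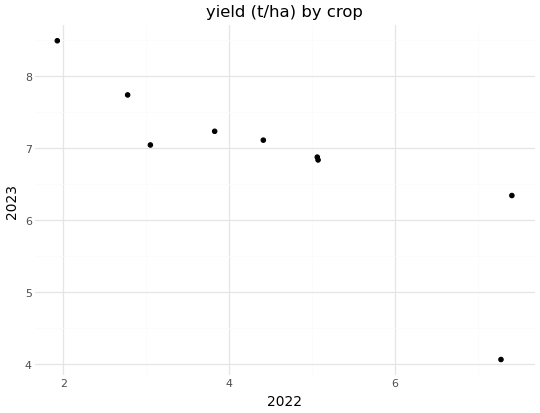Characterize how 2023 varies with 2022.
negative, strong

Points are negatively correlated; strong (|r| ≈ 0.8).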